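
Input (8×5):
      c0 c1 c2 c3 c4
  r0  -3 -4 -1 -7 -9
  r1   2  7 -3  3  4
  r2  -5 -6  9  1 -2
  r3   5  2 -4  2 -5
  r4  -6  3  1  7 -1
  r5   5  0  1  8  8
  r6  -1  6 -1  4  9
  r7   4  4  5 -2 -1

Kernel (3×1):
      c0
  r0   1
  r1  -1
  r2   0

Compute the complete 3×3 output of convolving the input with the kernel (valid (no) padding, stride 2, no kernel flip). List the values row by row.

-5 2 -13
-10 13 3
-11 0 -9

Output[0,0]: The receptive field on the input at this output position is [-3 / 2 / -5]. Elementwise product with the kernel and sum: -3·1 + 2·-1.
Output[0,1]: The receptive field on the input at this output position is [-1 / -3 / 9]. Elementwise product with the kernel and sum: -1·1 + -3·-1.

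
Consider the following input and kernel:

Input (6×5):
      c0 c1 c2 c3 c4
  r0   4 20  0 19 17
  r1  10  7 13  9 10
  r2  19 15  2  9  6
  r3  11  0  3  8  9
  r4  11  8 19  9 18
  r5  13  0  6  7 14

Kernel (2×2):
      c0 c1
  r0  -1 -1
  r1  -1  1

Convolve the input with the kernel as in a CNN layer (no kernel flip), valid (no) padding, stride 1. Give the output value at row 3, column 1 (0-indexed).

The receptive field on the input at this output position is [0 3 / 8 19]. Elementwise product with the kernel and sum: 0·-1 + 3·-1 + 8·-1 + 19·1.

8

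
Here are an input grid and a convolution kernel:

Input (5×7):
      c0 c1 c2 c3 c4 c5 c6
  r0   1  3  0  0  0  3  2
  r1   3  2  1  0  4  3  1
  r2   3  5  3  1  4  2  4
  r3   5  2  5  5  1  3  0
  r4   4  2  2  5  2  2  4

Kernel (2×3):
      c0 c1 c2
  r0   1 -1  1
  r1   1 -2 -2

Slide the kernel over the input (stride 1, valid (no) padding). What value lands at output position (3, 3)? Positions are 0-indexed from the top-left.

The receptive field on the input at this output position is [5 1 3 / 5 2 2]. Elementwise product with the kernel and sum: 5·1 + 1·-1 + 3·1 + 5·1 + 2·-2 + 2·-2.

4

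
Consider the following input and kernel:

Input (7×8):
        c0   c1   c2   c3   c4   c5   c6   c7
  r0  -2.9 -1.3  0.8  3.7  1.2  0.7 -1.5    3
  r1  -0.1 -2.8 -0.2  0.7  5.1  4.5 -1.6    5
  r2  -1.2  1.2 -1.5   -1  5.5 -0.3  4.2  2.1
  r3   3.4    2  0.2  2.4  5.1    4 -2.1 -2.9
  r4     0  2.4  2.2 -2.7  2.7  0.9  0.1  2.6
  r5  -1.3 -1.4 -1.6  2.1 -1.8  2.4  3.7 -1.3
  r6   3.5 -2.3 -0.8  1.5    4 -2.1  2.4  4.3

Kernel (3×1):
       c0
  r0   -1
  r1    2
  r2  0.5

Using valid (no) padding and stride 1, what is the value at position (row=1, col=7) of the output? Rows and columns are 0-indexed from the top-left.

-2.25

The receptive field on the input at this output position is [5 / 2.1 / -2.9]. Elementwise product with the kernel and sum: 5·-1 + 2.1·2 + -2.9·0.5.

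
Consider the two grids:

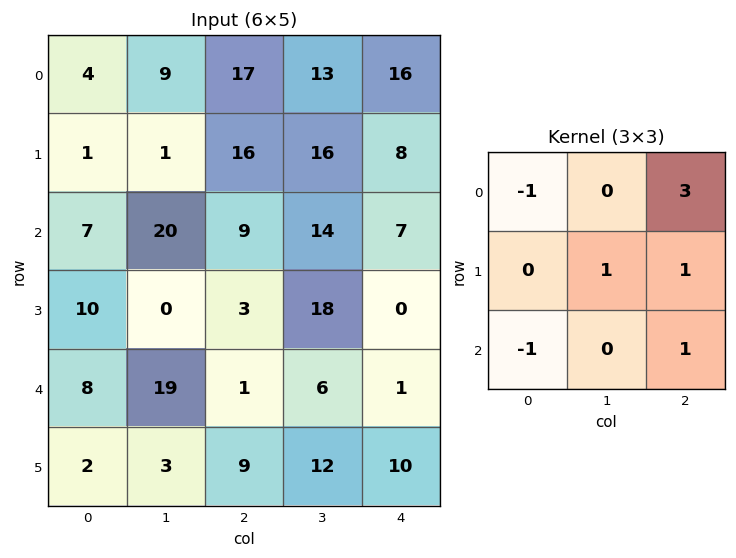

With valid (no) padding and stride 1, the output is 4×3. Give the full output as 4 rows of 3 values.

Output[0,0]: The receptive field on the input at this output position is [4 9 17 / 1 1 16 / 7 20 9]. Elementwise product with the kernel and sum: 4·-1 + 17·3 + 1·1 + 16·1 + 7·-1 + 9·1.

66 56 53
69 88 26
16 30 30
26 70 5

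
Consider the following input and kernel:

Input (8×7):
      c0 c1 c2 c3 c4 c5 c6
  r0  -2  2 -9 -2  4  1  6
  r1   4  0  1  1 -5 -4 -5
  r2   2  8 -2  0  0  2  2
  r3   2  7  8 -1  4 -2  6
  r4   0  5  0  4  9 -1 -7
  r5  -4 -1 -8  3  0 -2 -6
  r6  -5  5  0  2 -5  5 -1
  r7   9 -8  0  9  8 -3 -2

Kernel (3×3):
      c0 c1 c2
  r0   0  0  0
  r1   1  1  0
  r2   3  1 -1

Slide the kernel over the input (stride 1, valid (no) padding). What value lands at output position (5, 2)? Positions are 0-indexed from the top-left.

3

The receptive field on the input at this output position is [-8 3 0 / 0 2 -5 / 0 9 8]. Elementwise product with the kernel and sum: 0·1 + 2·1 + 0·3 + 9·1 + 8·-1.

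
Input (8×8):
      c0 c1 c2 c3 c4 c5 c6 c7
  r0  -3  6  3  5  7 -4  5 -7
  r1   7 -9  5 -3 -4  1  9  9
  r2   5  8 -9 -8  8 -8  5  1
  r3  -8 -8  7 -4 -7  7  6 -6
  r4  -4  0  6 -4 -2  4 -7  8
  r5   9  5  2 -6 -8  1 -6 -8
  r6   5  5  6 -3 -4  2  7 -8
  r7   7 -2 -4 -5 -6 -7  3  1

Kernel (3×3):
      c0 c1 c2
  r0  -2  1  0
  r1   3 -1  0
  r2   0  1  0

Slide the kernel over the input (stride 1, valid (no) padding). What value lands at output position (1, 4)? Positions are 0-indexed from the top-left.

The receptive field on the input at this output position is [-4 1 9 / 8 -8 5 / -7 7 6]. Elementwise product with the kernel and sum: -4·-2 + 1·1 + 8·3 + -8·-1 + 7·1.

48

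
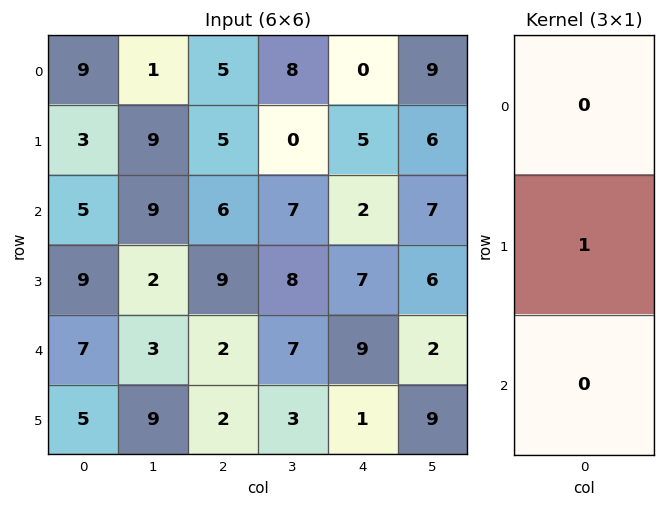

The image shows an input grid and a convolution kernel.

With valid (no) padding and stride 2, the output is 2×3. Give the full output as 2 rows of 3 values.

3 5 5
9 9 7

Output[0,0]: The receptive field on the input at this output position is [9 / 3 / 5]. Elementwise product with the kernel and sum: 3·1.
Output[0,1]: The receptive field on the input at this output position is [5 / 5 / 6]. Elementwise product with the kernel and sum: 5·1.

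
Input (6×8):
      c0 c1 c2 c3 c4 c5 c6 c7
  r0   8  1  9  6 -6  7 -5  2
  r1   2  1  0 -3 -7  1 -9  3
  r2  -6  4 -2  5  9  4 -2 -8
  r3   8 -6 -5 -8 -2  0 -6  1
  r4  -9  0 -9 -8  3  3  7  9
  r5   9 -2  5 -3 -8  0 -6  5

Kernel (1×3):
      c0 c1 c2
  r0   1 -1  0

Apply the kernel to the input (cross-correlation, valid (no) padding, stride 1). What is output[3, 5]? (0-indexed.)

The receptive field on the input at this output position is [0 -6 1]. Elementwise product with the kernel and sum: 0·1 + -6·-1.

6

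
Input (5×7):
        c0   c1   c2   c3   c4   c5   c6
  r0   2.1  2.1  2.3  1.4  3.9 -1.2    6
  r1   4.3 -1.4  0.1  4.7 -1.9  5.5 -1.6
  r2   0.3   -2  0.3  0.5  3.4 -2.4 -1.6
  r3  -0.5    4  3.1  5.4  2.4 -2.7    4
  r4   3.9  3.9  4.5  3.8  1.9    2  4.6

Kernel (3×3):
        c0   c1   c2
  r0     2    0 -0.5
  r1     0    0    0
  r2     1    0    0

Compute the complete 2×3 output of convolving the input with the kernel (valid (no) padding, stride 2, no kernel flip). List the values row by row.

3.35 2.95 8.2
4.35 3.4 9.5

Output[0,0]: The receptive field on the input at this output position is [2.1 2.1 2.3 / 4.3 -1.4 0.1 / 0.3 -2 0.3]. Elementwise product with the kernel and sum: 2.1·2 + 2.3·-0.5 + 0.3·1.
Output[0,1]: The receptive field on the input at this output position is [2.3 1.4 3.9 / 0.1 4.7 -1.9 / 0.3 0.5 3.4]. Elementwise product with the kernel and sum: 2.3·2 + 3.9·-0.5 + 0.3·1.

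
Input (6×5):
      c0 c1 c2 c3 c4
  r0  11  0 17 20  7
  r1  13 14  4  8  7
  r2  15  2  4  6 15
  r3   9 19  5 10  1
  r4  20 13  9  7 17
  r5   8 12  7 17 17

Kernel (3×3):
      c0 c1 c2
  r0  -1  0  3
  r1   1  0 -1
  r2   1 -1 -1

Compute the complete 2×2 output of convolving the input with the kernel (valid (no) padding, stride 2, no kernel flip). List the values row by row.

58 -16
-1 30

Output[0,0]: The receptive field on the input at this output position is [11 0 17 / 13 14 4 / 15 2 4]. Elementwise product with the kernel and sum: 11·-1 + 17·3 + 13·1 + 4·-1 + 15·1 + 2·-1 + 4·-1.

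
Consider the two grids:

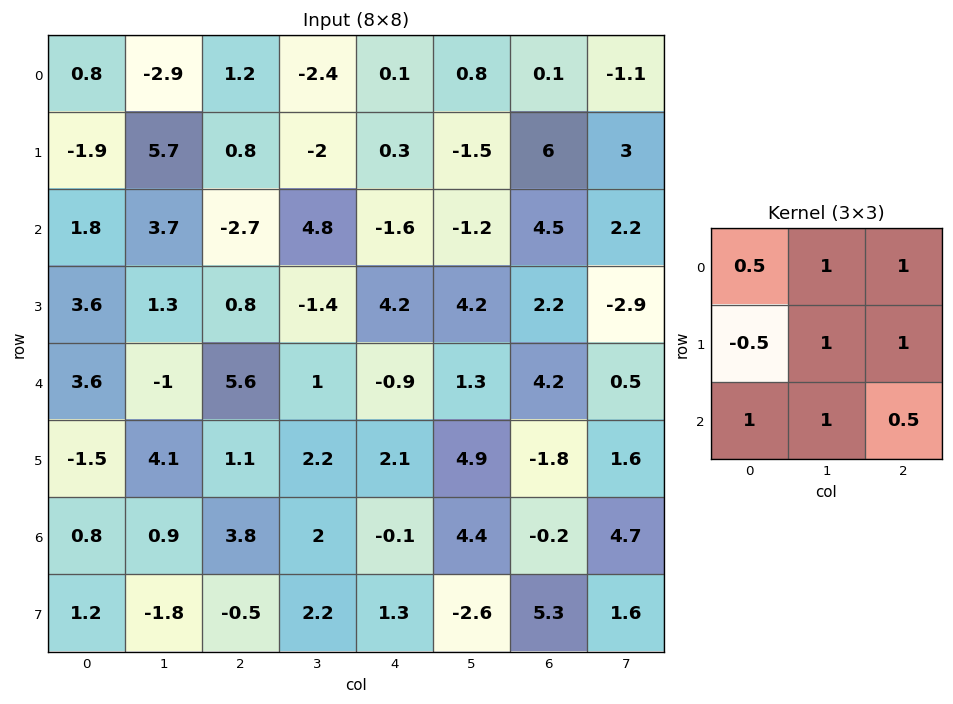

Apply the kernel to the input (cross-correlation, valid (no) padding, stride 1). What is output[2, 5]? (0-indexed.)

9.05

The receptive field on the input at this output position is [-1.2 4.5 2.2 / 4.2 2.2 -2.9 / 1.3 4.2 0.5]. Elementwise product with the kernel and sum: -1.2·0.5 + 4.5·1 + 2.2·1 + 4.2·-0.5 + 2.2·1 + -2.9·1 + 1.3·1 + 4.2·1 + 0.5·0.5.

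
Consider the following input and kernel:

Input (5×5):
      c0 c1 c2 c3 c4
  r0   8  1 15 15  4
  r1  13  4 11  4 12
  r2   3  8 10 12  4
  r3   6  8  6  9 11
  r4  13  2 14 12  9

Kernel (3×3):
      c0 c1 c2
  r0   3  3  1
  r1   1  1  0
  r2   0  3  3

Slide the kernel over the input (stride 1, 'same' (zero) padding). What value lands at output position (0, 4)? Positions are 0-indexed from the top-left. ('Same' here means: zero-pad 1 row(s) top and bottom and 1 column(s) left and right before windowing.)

55

The receptive field on the zero-padded input at this output position is [0 0 0 / 15 4 0 / 4 12 0]. Elementwise product with the kernel and sum: 0·3 + 0·3 + 0·1 + 15·1 + 4·1 + 12·3 + 0·3.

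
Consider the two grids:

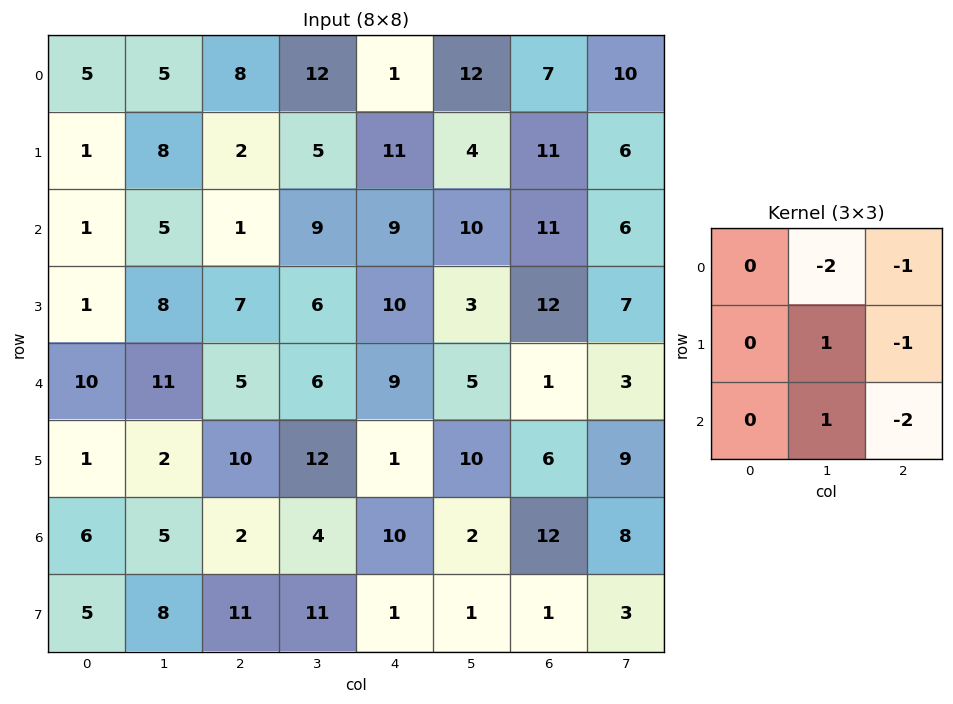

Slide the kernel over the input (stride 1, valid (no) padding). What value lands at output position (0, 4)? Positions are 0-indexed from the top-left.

-50

The receptive field on the input at this output position is [1 12 7 / 11 4 11 / 9 10 11]. Elementwise product with the kernel and sum: 12·-2 + 7·-1 + 4·1 + 11·-1 + 10·1 + 11·-2.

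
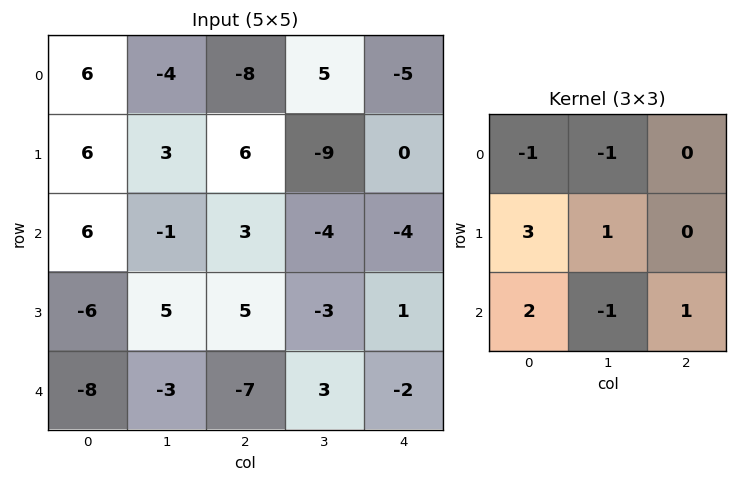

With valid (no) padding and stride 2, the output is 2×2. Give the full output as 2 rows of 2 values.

35 18
-38 -6

Output[0,0]: The receptive field on the input at this output position is [6 -4 -8 / 6 3 6 / 6 -1 3]. Elementwise product with the kernel and sum: 6·-1 + -4·-1 + 6·3 + 3·1 + 6·2 + -1·-1 + 3·1.
Output[0,1]: The receptive field on the input at this output position is [-8 5 -5 / 6 -9 0 / 3 -4 -4]. Elementwise product with the kernel and sum: -8·-1 + 5·-1 + 6·3 + -9·1 + 3·2 + -4·-1 + -4·1.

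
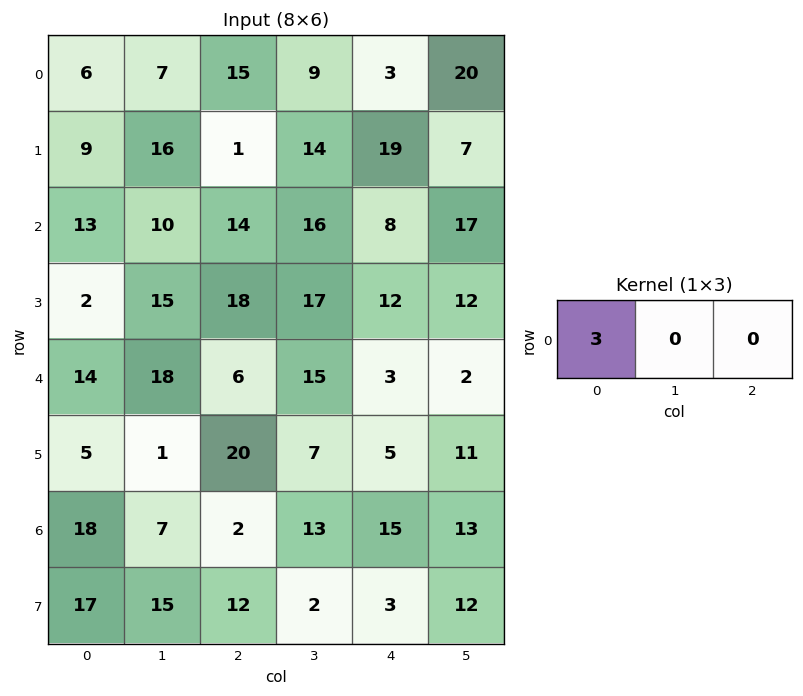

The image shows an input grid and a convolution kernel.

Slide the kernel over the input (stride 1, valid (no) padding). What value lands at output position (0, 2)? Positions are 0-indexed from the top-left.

The receptive field on the input at this output position is [15 9 3]. Elementwise product with the kernel and sum: 15·3.

45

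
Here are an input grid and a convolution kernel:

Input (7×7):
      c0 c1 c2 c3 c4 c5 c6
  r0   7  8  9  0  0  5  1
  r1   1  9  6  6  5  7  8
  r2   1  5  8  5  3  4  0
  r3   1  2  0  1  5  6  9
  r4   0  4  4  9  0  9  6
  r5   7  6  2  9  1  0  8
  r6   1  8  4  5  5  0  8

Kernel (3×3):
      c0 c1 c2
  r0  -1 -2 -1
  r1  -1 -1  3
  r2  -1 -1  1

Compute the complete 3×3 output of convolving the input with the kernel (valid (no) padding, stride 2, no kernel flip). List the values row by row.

Output[0,0]: The receptive field on the input at this output position is [7 8 9 / 1 9 6 / 1 5 8]. Elementwise product with the kernel and sum: 7·-1 + 8·-2 + 9·-1 + 1·-1 + 9·-1 + 6·3 + 1·-1 + 5·-1 + 8·1.

-22 -16 -6
-22 -20 2
-24 -34 2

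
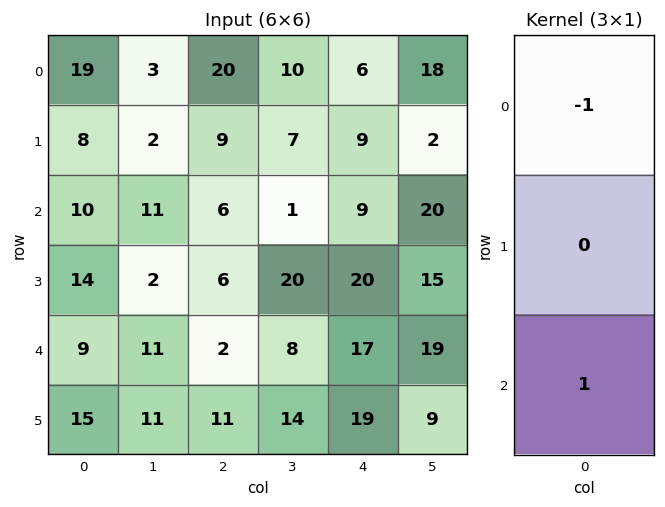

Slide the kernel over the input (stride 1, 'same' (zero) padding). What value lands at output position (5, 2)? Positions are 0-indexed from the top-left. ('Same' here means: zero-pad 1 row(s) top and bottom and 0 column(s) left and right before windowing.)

The receptive field on the zero-padded input at this output position is [2 / 11 / 0]. Elementwise product with the kernel and sum: 2·-1 + 0·1.

-2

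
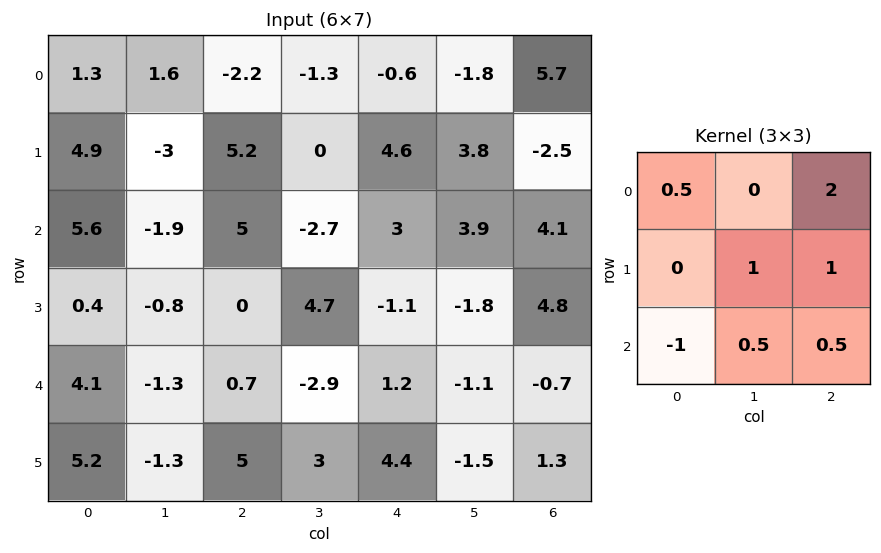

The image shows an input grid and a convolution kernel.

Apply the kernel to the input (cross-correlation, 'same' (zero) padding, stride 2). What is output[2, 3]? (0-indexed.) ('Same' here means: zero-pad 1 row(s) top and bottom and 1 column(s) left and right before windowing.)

0.55

The receptive field on the zero-padded input at this output position is [-1.8 4.8 0 / -1.1 -0.7 0 / -1.5 1.3 0]. Elementwise product with the kernel and sum: -1.8·0.5 + 0·2 + -0.7·1 + 0·1 + -1.5·-1 + 1.3·0.5 + 0·0.5.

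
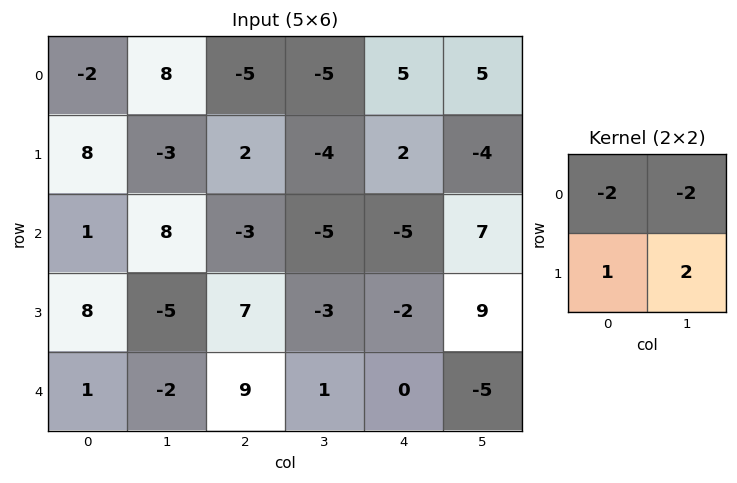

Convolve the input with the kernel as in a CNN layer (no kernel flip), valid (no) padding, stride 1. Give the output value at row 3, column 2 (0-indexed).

3

The receptive field on the input at this output position is [7 -3 / 9 1]. Elementwise product with the kernel and sum: 7·-2 + -3·-2 + 9·1 + 1·2.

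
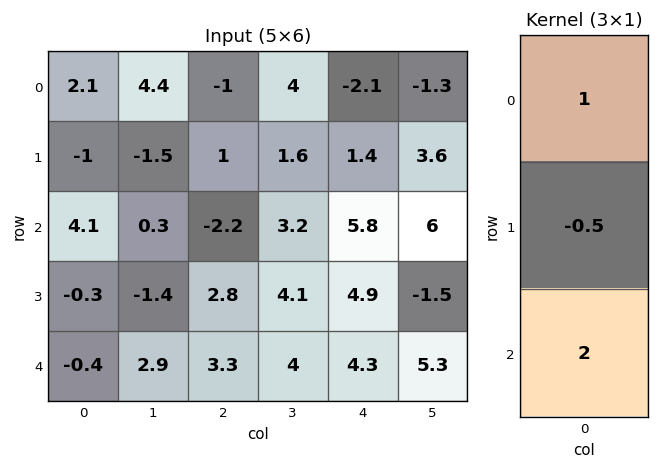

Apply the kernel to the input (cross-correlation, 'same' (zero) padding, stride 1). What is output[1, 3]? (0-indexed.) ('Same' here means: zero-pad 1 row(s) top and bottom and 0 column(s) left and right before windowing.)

9.6

The receptive field on the zero-padded input at this output position is [4 / 1.6 / 3.2]. Elementwise product with the kernel and sum: 4·1 + 1.6·-0.5 + 3.2·2.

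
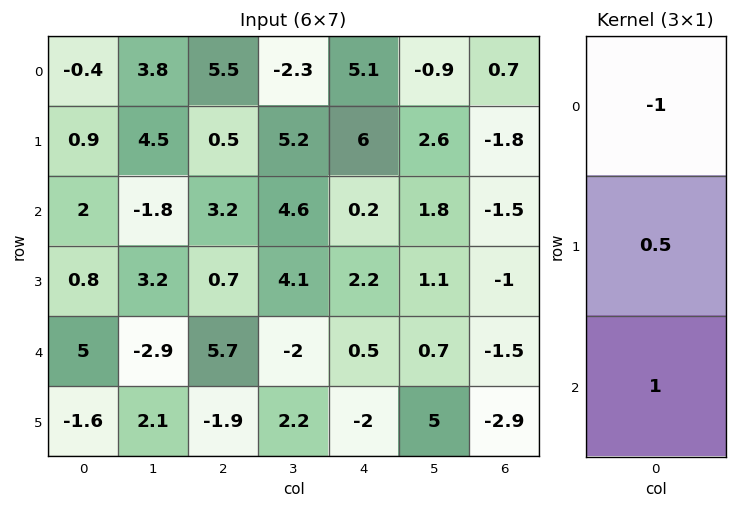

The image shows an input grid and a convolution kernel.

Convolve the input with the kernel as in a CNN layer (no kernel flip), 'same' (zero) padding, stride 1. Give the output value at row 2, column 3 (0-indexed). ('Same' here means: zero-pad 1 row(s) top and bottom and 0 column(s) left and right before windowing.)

1.2

The receptive field on the zero-padded input at this output position is [5.2 / 4.6 / 4.1]. Elementwise product with the kernel and sum: 5.2·-1 + 4.6·0.5 + 4.1·1.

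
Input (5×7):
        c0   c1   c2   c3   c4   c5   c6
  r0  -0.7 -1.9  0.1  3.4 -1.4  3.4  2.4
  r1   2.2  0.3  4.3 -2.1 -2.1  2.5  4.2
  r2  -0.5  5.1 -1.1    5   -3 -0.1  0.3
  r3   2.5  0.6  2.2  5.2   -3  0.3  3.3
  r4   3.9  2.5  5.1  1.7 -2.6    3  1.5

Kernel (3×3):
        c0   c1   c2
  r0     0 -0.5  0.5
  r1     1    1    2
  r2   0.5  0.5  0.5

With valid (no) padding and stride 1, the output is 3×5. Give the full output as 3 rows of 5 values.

Output[0,0]: The receptive field on the input at this output position is [-0.7 -1.9 0.1 / 2.2 0.3 4.3 / -0.5 5.1 -1.1]. Elementwise product with the kernel and sum: -1.9·-0.5 + 0.1·0.5 + 2.2·1 + 0.3·1 + 4.3·2 + -0.5·0.5 + 5.1·0.5 + -1.1·0.5.
Output[0,1]: The receptive field on the input at this output position is [-1.9 0.1 3.4 / 0.3 4.3 -2.1 / 5.1 -1.1 5]. Elementwise product with the kernel and sum: 0.1·-0.5 + 3.4·0.5 + 0.3·1 + 4.3·1 + -2.1·2 + 5.1·0.5 + -1.1·0.5 + 5·0.5.

13.85 6.55 -3.95 4.15 6.9
7.05 14.8 0.1 5.35 -1.35
10.15 20.9 -0.5 5.3 5.05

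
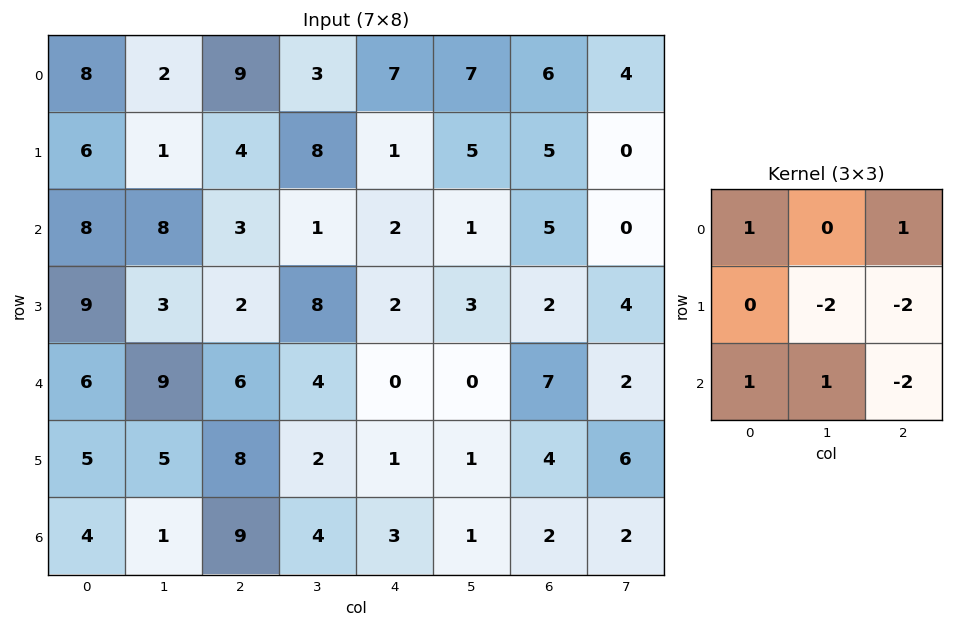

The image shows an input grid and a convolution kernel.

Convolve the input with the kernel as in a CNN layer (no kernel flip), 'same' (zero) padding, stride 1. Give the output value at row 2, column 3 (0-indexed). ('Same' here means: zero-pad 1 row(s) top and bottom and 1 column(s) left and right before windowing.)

5

The receptive field on the zero-padded input at this output position is [4 8 1 / 3 1 2 / 2 8 2]. Elementwise product with the kernel and sum: 4·1 + 1·1 + 1·-2 + 2·-2 + 2·1 + 8·1 + 2·-2.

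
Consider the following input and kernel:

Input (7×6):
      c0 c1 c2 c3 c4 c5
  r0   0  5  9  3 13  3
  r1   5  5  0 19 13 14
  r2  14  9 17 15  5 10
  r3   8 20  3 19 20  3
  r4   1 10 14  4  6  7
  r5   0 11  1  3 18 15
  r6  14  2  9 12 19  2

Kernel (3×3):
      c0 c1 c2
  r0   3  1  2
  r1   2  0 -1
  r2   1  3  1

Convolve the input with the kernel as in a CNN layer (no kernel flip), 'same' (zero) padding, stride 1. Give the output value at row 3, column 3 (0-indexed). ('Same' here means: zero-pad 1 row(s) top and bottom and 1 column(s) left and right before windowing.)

94

The receptive field on the zero-padded input at this output position is [17 15 5 / 3 19 20 / 14 4 6]. Elementwise product with the kernel and sum: 17·3 + 15·1 + 5·2 + 3·2 + 20·-1 + 14·1 + 4·3 + 6·1.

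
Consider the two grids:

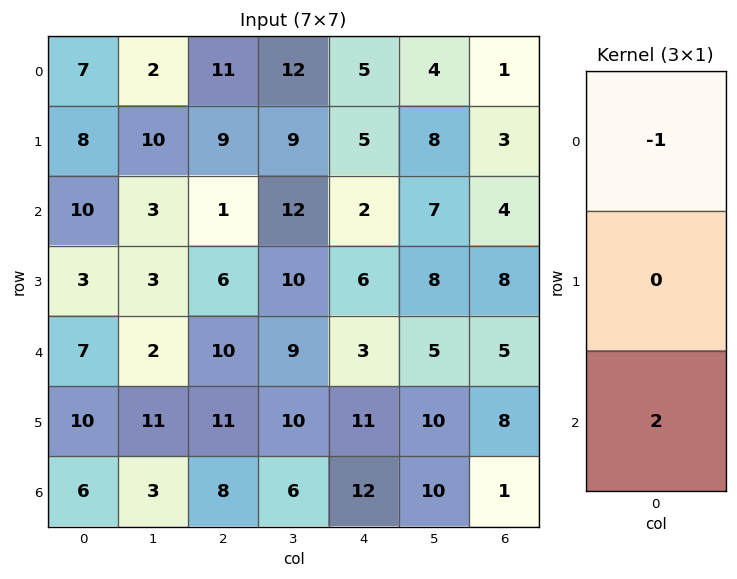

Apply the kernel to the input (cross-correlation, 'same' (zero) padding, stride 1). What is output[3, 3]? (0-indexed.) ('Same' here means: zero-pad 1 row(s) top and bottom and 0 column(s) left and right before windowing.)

The receptive field on the zero-padded input at this output position is [12 / 10 / 9]. Elementwise product with the kernel and sum: 12·-1 + 9·2.

6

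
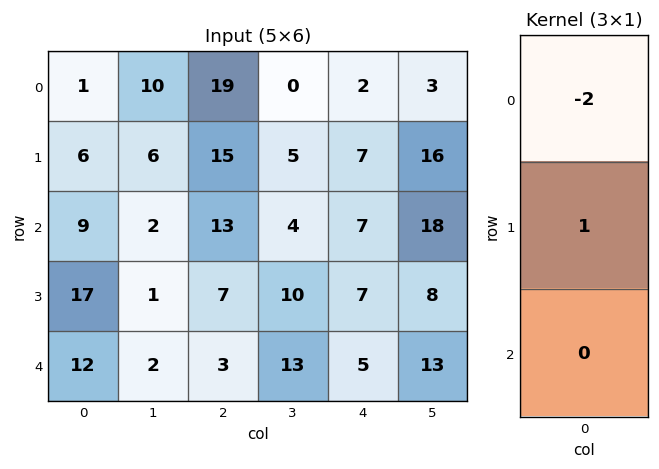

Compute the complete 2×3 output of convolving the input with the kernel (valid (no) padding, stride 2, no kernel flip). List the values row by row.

4 -23 3
-1 -19 -7

Output[0,0]: The receptive field on the input at this output position is [1 / 6 / 9]. Elementwise product with the kernel and sum: 1·-2 + 6·1.
Output[0,1]: The receptive field on the input at this output position is [19 / 15 / 13]. Elementwise product with the kernel and sum: 19·-2 + 15·1.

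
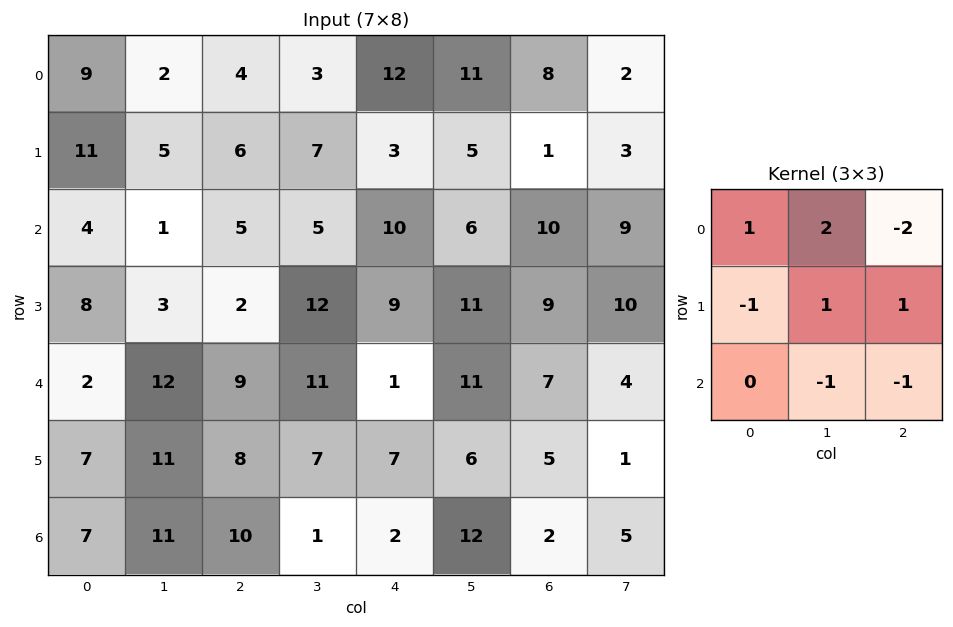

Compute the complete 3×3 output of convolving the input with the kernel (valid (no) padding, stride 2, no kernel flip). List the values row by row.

-1 -25 5
-28 2 -5
-1 32 -1

Output[0,0]: The receptive field on the input at this output position is [9 2 4 / 11 5 6 / 4 1 5]. Elementwise product with the kernel and sum: 9·1 + 2·2 + 4·-2 + 11·-1 + 5·1 + 6·1 + 1·-1 + 5·-1.
Output[0,1]: The receptive field on the input at this output position is [4 3 12 / 6 7 3 / 5 5 10]. Elementwise product with the kernel and sum: 4·1 + 3·2 + 12·-2 + 6·-1 + 7·1 + 3·1 + 5·-1 + 10·-1.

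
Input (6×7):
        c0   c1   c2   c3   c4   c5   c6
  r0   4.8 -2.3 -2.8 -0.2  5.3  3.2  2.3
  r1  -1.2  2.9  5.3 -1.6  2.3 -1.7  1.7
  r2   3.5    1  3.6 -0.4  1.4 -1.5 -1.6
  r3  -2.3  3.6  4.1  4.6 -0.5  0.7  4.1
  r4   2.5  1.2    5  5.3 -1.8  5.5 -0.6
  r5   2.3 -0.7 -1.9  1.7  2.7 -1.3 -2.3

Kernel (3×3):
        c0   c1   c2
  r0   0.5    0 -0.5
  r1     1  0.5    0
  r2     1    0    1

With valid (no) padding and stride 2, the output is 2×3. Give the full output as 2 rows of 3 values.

11.15 5.45 2.75
6.95 10.7 -1.05

Output[0,0]: The receptive field on the input at this output position is [4.8 -2.3 -2.8 / -1.2 2.9 5.3 / 3.5 1 3.6]. Elementwise product with the kernel and sum: 4.8·0.5 + -2.8·-0.5 + -1.2·1 + 2.9·0.5 + 3.5·1 + 3.6·1.
Output[0,1]: The receptive field on the input at this output position is [-2.8 -0.2 5.3 / 5.3 -1.6 2.3 / 3.6 -0.4 1.4]. Elementwise product with the kernel and sum: -2.8·0.5 + 5.3·-0.5 + 5.3·1 + -1.6·0.5 + 3.6·1 + 1.4·1.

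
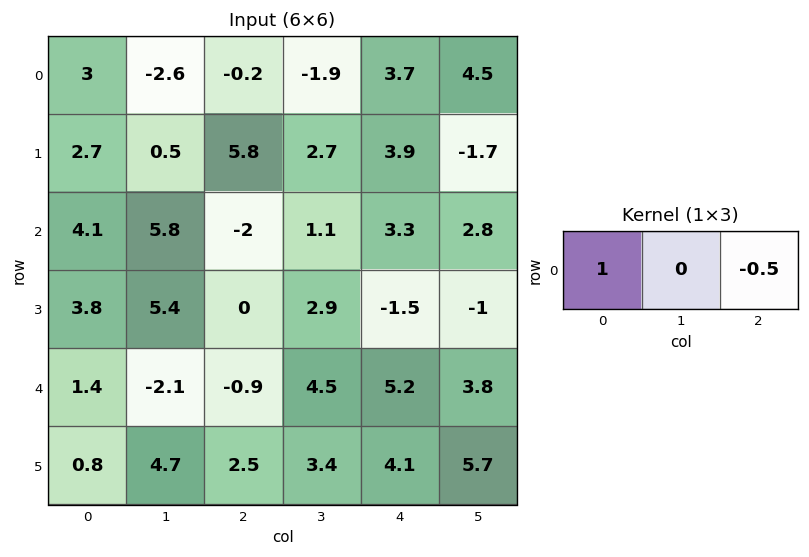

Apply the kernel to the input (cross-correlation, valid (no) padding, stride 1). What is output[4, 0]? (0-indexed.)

The receptive field on the input at this output position is [1.4 -2.1 -0.9]. Elementwise product with the kernel and sum: 1.4·1 + -0.9·-0.5.

1.85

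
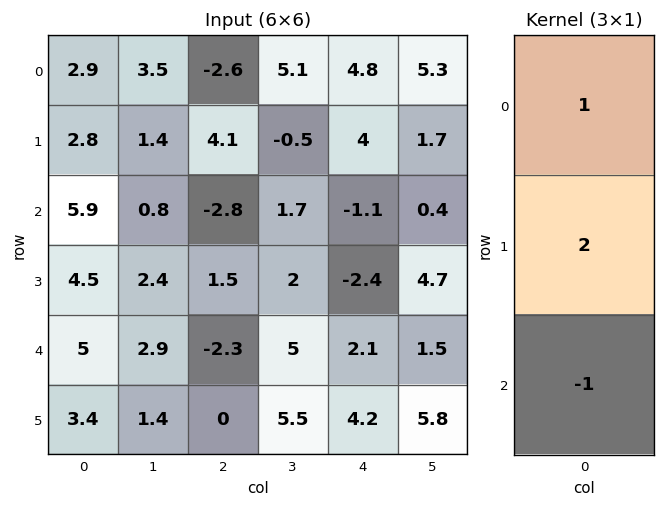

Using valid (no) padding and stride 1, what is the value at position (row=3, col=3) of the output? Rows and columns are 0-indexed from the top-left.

6.5

The receptive field on the input at this output position is [2 / 5 / 5.5]. Elementwise product with the kernel and sum: 2·1 + 5·2 + 5.5·-1.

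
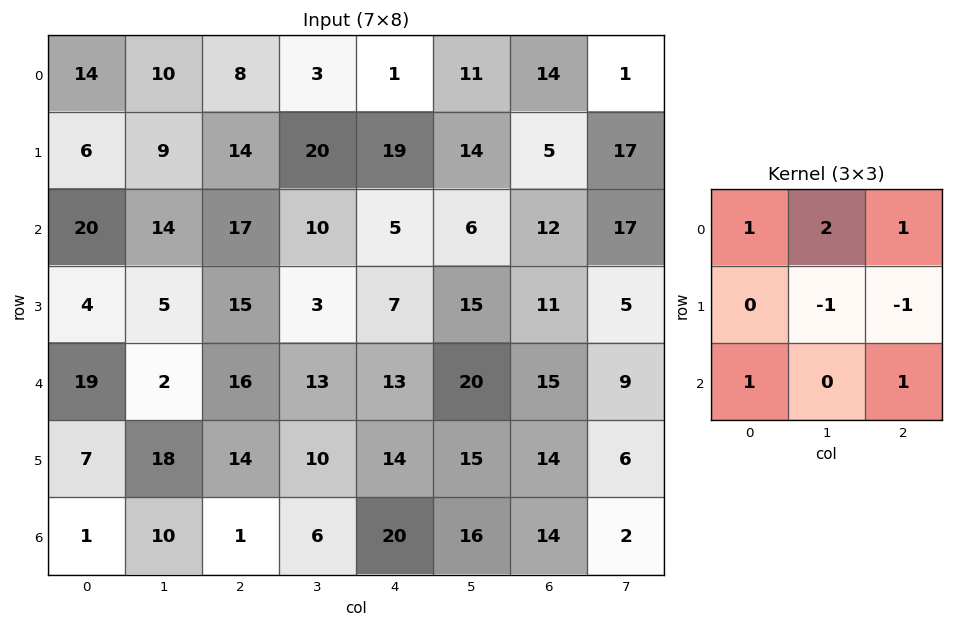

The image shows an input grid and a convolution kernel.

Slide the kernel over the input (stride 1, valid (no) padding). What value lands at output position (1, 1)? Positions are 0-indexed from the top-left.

38

The receptive field on the input at this output position is [9 14 20 / 14 17 10 / 5 15 3]. Elementwise product with the kernel and sum: 9·1 + 14·2 + 20·1 + 17·-1 + 10·-1 + 5·1 + 3·1.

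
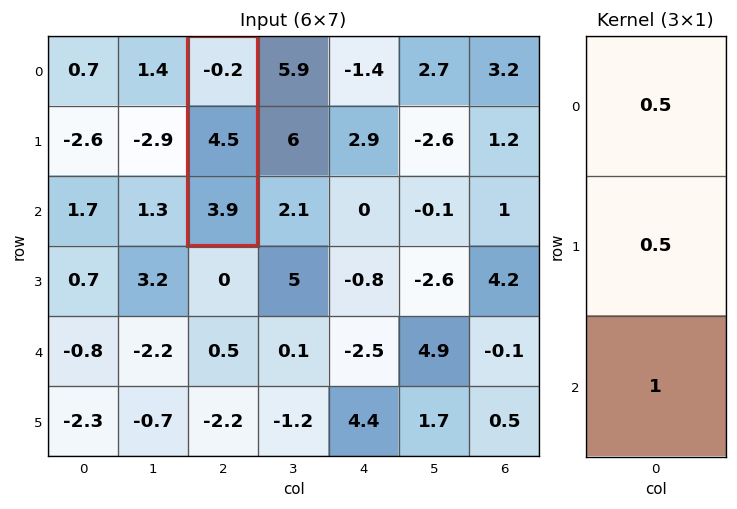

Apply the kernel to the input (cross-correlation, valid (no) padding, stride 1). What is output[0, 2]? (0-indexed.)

The receptive field on the input at this output position is [-0.2 / 4.5 / 3.9]. Elementwise product with the kernel and sum: -0.2·0.5 + 4.5·0.5 + 3.9·1.

6.05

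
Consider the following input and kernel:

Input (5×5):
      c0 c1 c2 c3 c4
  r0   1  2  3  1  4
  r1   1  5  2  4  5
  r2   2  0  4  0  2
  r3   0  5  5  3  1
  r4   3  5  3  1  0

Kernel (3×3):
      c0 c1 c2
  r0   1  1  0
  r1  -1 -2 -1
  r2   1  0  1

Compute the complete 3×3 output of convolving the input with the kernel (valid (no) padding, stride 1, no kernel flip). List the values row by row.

Output[0,0]: The receptive field on the input at this output position is [1 2 3 / 1 5 2 / 2 0 4]. Elementwise product with the kernel and sum: 1·1 + 2·1 + 1·-1 + 5·-2 + 2·-1 + 2·1 + 4·1.
Output[0,1]: The receptive field on the input at this output position is [2 3 1 / 5 2 4 / 0 4 0]. Elementwise product with the kernel and sum: 2·1 + 3·1 + 5·-1 + 2·-2 + 4·-1 + 0·1 + 0·1.

-4 -8 -5
5 7 6
-7 -8 -5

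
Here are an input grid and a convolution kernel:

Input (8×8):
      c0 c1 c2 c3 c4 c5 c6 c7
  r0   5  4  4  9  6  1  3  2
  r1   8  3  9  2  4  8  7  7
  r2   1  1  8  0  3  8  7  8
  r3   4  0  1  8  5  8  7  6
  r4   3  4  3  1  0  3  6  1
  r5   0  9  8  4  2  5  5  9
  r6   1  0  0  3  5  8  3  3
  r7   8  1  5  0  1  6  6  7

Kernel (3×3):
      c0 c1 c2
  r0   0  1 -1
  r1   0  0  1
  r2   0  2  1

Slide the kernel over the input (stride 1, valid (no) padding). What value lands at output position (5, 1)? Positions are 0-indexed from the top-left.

The receptive field on the input at this output position is [9 8 4 / 0 0 3 / 1 5 0]. Elementwise product with the kernel and sum: 8·1 + 4·-1 + 3·1 + 5·2 + 0·1.

17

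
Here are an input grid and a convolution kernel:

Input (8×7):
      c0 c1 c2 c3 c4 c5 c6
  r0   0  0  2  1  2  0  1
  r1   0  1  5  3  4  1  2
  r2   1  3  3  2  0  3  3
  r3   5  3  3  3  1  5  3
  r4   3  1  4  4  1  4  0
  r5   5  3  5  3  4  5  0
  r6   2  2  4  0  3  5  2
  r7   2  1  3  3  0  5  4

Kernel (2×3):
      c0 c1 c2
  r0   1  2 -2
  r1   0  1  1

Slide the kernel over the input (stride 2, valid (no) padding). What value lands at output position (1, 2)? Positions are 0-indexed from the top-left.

The receptive field on the input at this output position is [0 3 3 / 1 5 3]. Elementwise product with the kernel and sum: 0·1 + 3·2 + 3·-2 + 5·1 + 3·1.

8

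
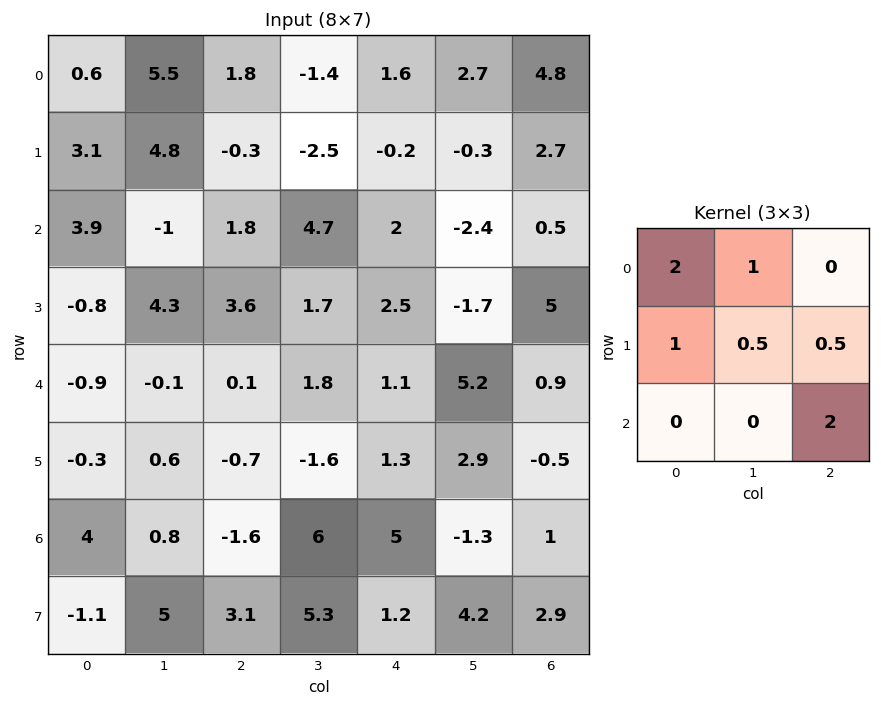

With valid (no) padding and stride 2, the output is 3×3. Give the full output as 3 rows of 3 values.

15.65 4.55 7.9
10.15 16.2 7.55
-5.45 11.15 11.9

Output[0,0]: The receptive field on the input at this output position is [0.6 5.5 1.8 / 3.1 4.8 -0.3 / 3.9 -1 1.8]. Elementwise product with the kernel and sum: 0.6·2 + 5.5·1 + 3.1·1 + 4.8·0.5 + -0.3·0.5 + 1.8·2.
Output[0,1]: The receptive field on the input at this output position is [1.8 -1.4 1.6 / -0.3 -2.5 -0.2 / 1.8 4.7 2]. Elementwise product with the kernel and sum: 1.8·2 + -1.4·1 + -0.3·1 + -2.5·0.5 + -0.2·0.5 + 2·2.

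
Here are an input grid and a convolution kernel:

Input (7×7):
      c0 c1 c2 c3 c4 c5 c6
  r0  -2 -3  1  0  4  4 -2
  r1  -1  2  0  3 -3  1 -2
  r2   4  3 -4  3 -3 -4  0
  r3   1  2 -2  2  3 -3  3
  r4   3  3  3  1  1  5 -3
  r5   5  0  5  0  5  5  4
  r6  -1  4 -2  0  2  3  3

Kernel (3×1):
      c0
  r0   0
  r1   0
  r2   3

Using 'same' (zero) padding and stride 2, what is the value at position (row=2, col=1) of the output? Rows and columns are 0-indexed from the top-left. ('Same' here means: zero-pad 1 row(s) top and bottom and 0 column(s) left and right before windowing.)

15

The receptive field on the zero-padded input at this output position is [-2 / 3 / 5]. Elementwise product with the kernel and sum: 5·3.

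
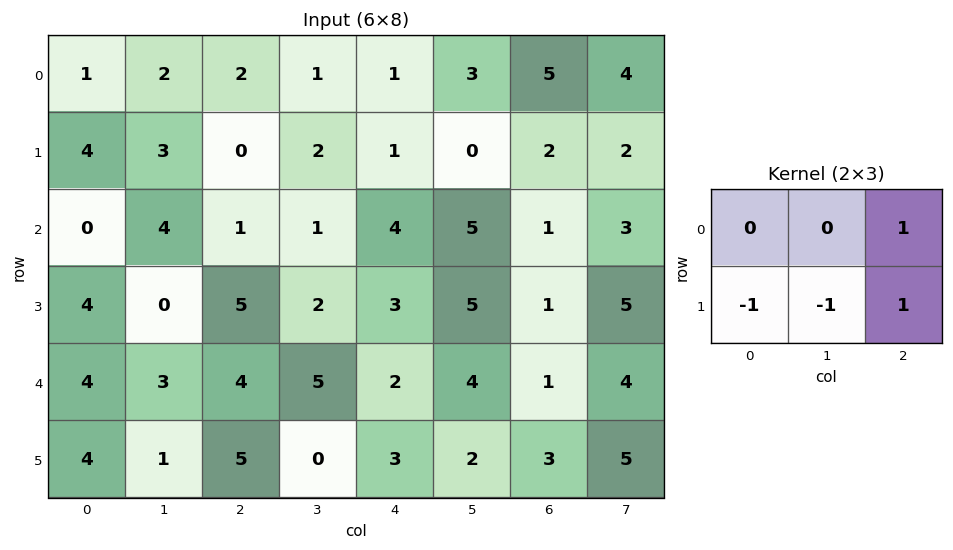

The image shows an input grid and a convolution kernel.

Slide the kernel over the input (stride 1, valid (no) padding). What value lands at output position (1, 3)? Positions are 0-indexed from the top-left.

The receptive field on the input at this output position is [2 1 0 / 1 4 5]. Elementwise product with the kernel and sum: 0·1 + 1·-1 + 4·-1 + 5·1.

0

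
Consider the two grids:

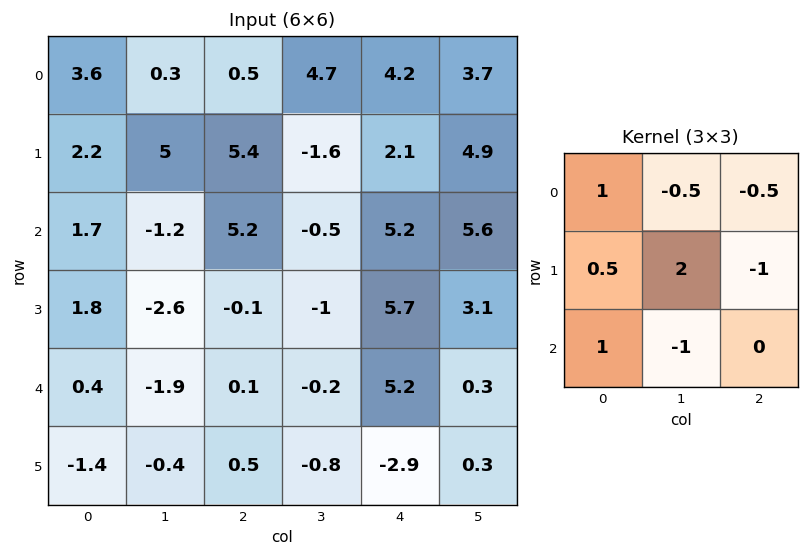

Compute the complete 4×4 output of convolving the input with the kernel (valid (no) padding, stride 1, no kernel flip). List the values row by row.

11.8 6.2 -0.85 -6.45
-5.35 10.9 2.45 -7.25
-2.2 -6.05 -4.6 -3.5
-1.55 -3.5 -6.7 6.7

Output[0,0]: The receptive field on the input at this output position is [3.6 0.3 0.5 / 2.2 5 5.4 / 1.7 -1.2 5.2]. Elementwise product with the kernel and sum: 3.6·1 + 0.3·-0.5 + 0.5·-0.5 + 2.2·0.5 + 5·2 + 5.4·-1 + 1.7·1 + -1.2·-1.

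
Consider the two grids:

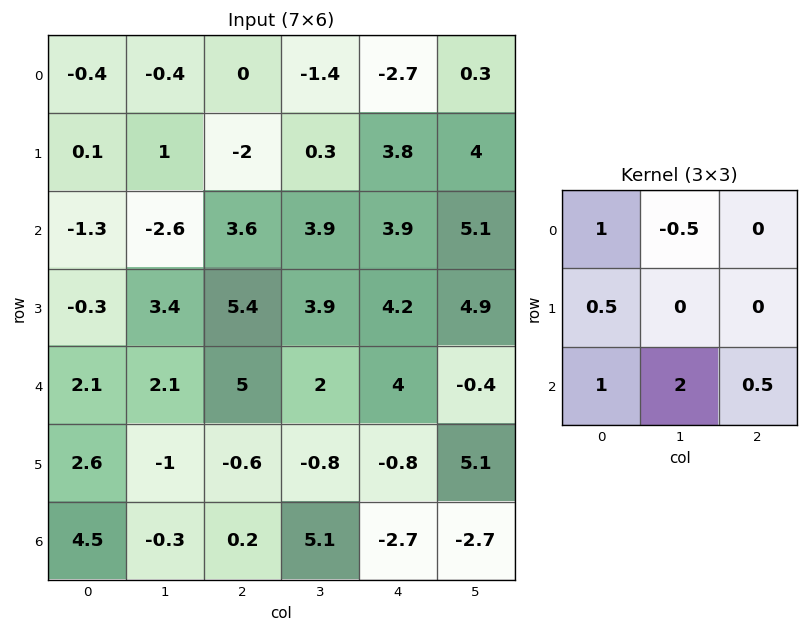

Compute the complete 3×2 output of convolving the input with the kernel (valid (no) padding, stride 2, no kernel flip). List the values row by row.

-4.85 13.05
8.65 15.35
6.35 12.75

Output[0,0]: The receptive field on the input at this output position is [-0.4 -0.4 0 / 0.1 1 -2 / -1.3 -2.6 3.6]. Elementwise product with the kernel and sum: -0.4·1 + -0.4·-0.5 + 0.1·0.5 + -1.3·1 + -2.6·2 + 3.6·0.5.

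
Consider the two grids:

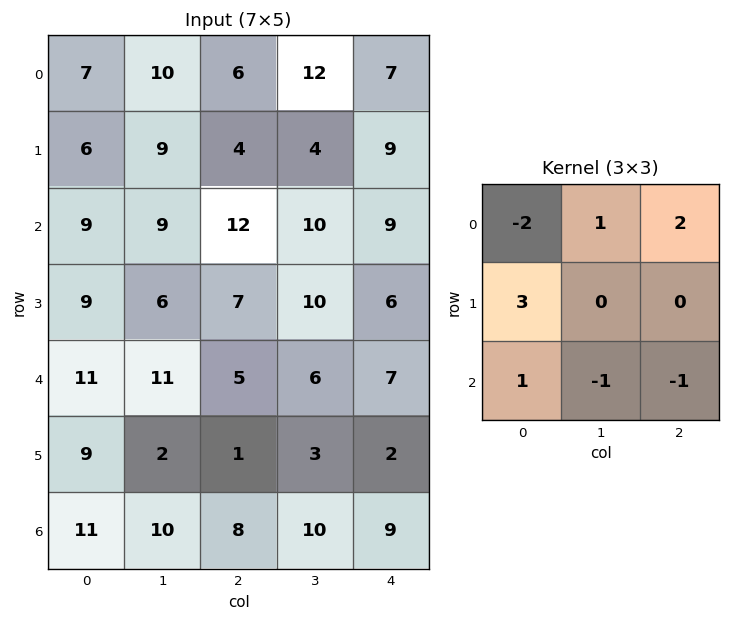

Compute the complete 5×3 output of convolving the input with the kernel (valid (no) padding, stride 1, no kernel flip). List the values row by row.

Output[0,0]: The receptive field on the input at this output position is [7 10 6 / 6 9 4 / 9 9 12]. Elementwise product with the kernel and sum: 7·-2 + 10·1 + 6·2 + 6·3 + 9·1 + 9·-1 + 12·-1.
Output[0,1]: The receptive field on the input at this output position is [10 6 12 / 9 4 4 / 9 12 10]. Elementwise product with the kernel and sum: 10·-2 + 6·1 + 12·2 + 9·3 + 9·1 + 12·-1 + 10·-1.

14 24 19
28 10 41
37 32 17
41 46 19
19 -7 2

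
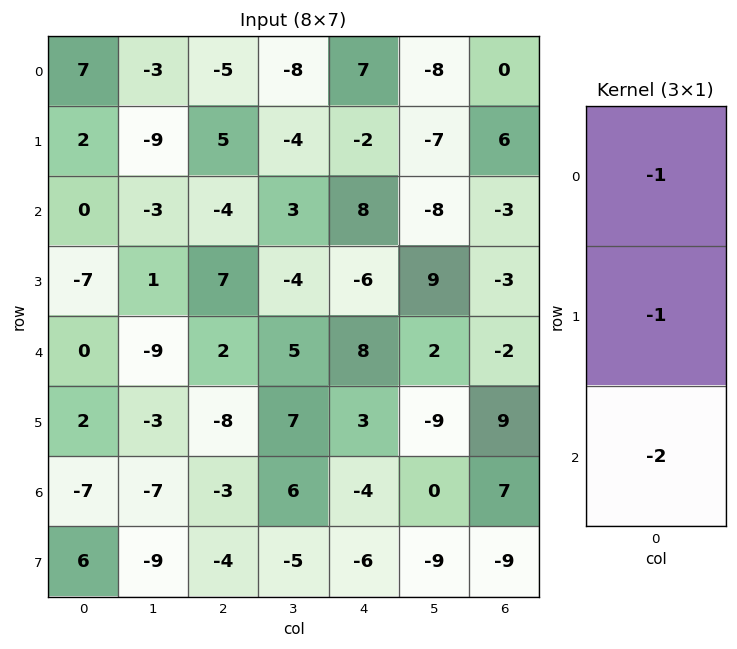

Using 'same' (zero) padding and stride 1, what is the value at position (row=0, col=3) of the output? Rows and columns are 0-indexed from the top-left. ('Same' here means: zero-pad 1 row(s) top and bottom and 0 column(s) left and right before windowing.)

16

The receptive field on the zero-padded input at this output position is [0 / -8 / -4]. Elementwise product with the kernel and sum: 0·-1 + -8·-1 + -4·-2.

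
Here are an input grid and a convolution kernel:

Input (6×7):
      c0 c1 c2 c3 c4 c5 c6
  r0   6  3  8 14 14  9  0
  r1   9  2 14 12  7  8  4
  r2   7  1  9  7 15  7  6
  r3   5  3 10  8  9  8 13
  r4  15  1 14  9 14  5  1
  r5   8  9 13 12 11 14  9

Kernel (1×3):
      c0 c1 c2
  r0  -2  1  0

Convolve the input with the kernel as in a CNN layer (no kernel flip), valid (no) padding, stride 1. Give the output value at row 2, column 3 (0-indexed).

1

The receptive field on the input at this output position is [7 15 7]. Elementwise product with the kernel and sum: 7·-2 + 15·1.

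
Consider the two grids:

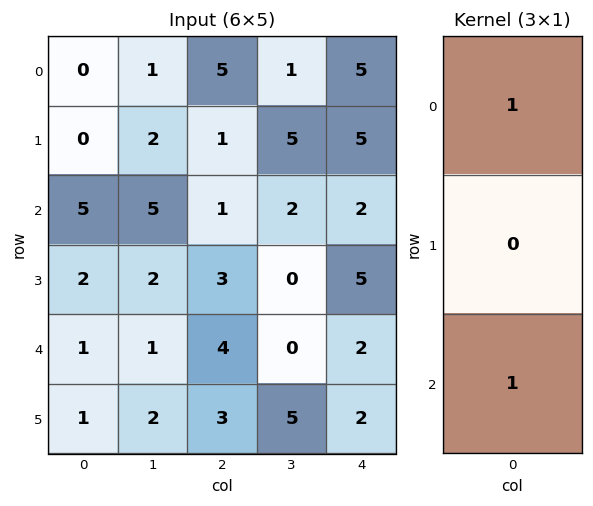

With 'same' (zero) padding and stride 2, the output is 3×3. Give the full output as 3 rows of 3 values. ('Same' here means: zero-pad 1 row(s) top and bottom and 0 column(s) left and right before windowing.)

Output[0,0]: The receptive field on the zero-padded input at this output position is [0 / 0 / 0]. Elementwise product with the kernel and sum: 0·1 + 0·1.

0 1 5
2 4 10
3 6 7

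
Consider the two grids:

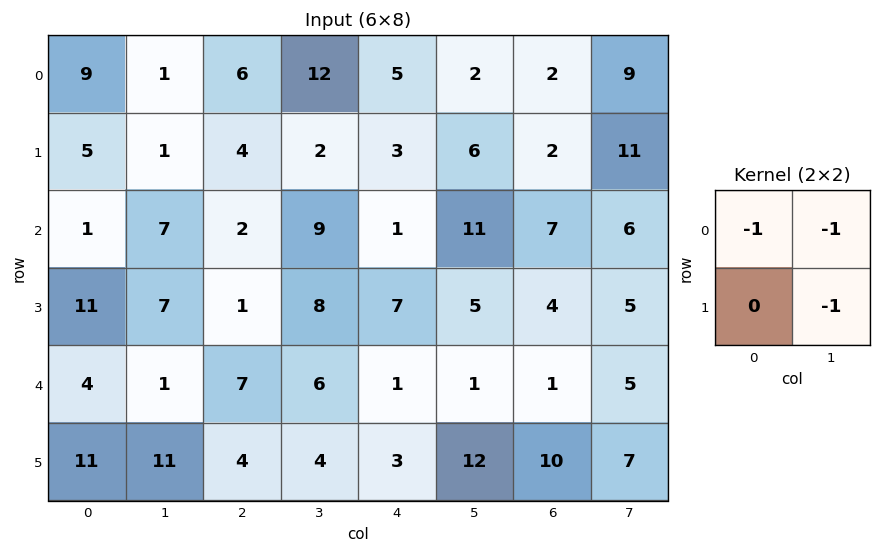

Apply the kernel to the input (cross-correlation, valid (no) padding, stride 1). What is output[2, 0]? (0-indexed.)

The receptive field on the input at this output position is [1 7 / 11 7]. Elementwise product with the kernel and sum: 1·-1 + 7·-1 + 7·-1.

-15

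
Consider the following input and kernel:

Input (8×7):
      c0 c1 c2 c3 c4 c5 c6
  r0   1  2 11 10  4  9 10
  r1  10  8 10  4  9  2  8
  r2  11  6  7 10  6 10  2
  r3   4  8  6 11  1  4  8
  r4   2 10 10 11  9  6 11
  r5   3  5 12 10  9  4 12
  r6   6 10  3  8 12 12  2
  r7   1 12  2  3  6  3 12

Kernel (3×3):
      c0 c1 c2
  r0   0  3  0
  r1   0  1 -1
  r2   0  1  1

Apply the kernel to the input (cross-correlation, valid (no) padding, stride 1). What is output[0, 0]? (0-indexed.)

17

The receptive field on the input at this output position is [1 2 11 / 10 8 10 / 11 6 7]. Elementwise product with the kernel and sum: 2·3 + 8·1 + 10·-1 + 6·1 + 7·1.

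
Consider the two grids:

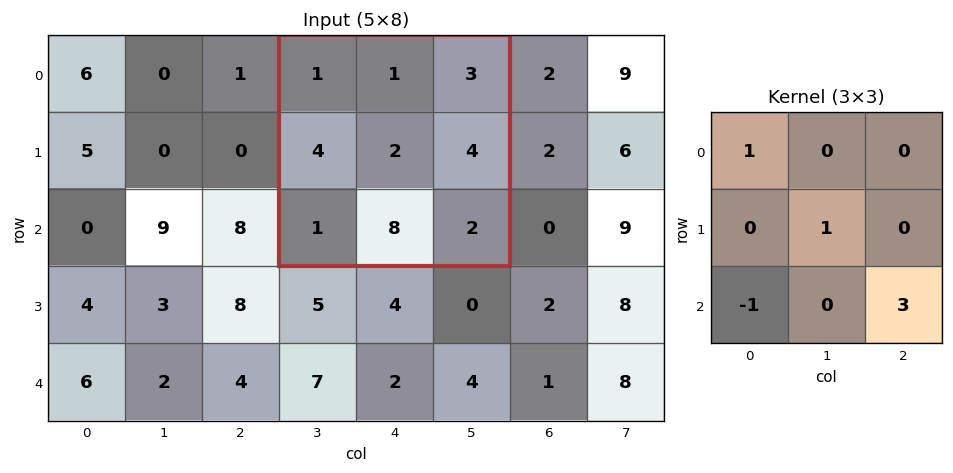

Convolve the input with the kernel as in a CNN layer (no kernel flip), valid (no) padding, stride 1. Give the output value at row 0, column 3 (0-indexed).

The receptive field on the input at this output position is [1 1 3 / 4 2 4 / 1 8 2]. Elementwise product with the kernel and sum: 1·1 + 2·1 + 1·-1 + 2·3.

8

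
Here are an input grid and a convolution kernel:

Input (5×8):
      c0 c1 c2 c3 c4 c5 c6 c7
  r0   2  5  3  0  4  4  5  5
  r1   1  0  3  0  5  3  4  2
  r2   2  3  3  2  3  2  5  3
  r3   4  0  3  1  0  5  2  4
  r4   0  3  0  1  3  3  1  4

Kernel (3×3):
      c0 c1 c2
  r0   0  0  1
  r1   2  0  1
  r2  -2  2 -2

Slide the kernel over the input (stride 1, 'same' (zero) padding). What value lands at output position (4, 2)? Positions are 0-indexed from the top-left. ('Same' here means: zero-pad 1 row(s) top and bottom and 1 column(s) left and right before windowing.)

The receptive field on the zero-padded input at this output position is [0 3 1 / 3 0 1 / 0 0 0]. Elementwise product with the kernel and sum: 1·1 + 3·2 + 1·1 + 0·-2 + 0·2 + 0·-2.

8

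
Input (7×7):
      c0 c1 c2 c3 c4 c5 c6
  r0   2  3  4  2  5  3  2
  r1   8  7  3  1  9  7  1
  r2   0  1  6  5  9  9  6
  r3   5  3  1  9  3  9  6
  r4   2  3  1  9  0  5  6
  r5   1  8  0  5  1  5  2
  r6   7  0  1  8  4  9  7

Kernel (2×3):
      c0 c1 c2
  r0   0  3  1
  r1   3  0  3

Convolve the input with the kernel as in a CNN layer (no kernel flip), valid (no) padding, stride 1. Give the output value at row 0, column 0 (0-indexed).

46

The receptive field on the input at this output position is [2 3 4 / 8 7 3]. Elementwise product with the kernel and sum: 3·3 + 4·1 + 8·3 + 3·3.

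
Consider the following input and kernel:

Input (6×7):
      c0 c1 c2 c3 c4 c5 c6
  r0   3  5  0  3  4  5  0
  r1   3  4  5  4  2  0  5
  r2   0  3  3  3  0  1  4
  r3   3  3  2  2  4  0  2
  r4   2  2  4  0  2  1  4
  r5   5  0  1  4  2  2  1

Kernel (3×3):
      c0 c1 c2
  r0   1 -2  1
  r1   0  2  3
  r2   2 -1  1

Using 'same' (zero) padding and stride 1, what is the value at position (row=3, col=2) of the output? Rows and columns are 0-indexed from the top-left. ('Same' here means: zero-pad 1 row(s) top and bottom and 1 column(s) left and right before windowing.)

The receptive field on the zero-padded input at this output position is [3 3 3 / 3 2 2 / 2 4 0]. Elementwise product with the kernel and sum: 3·1 + 3·-2 + 3·1 + 2·2 + 2·3 + 2·2 + 4·-1 + 0·1.

10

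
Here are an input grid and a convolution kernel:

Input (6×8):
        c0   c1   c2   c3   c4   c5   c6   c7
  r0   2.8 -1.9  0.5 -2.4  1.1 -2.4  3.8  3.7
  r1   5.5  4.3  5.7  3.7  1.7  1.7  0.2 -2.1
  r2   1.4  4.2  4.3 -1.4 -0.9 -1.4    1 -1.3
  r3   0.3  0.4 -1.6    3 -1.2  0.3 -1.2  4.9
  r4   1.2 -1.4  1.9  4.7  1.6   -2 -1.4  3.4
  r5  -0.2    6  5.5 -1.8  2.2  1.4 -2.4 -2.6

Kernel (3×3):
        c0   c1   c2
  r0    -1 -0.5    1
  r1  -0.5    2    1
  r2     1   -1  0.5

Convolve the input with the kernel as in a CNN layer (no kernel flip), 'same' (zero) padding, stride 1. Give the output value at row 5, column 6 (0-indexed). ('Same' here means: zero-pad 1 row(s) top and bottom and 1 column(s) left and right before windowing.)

-2

The receptive field on the zero-padded input at this output position is [-2 -1.4 3.4 / 1.4 -2.4 -2.6 / 0 0 0]. Elementwise product with the kernel and sum: -2·-1 + -1.4·-0.5 + 3.4·1 + 1.4·-0.5 + -2.4·2 + -2.6·1 + 0·1 + 0·-1 + 0·0.5.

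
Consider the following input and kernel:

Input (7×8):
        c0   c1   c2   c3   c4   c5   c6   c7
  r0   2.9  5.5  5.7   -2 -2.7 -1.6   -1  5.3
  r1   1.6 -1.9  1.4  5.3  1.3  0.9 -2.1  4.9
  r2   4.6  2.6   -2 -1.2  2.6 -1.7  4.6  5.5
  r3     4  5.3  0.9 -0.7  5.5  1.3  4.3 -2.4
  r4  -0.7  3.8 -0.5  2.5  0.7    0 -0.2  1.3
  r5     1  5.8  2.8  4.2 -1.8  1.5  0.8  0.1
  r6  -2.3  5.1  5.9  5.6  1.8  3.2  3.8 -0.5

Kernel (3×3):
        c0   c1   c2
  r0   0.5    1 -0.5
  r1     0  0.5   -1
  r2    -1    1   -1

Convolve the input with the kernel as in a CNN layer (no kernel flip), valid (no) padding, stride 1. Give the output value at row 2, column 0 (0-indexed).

The receptive field on the input at this output position is [4.6 2.6 -2 / 4 5.3 0.9 / -0.7 3.8 -0.5]. Elementwise product with the kernel and sum: 4.6·0.5 + 2.6·1 + -2·-0.5 + 5.3·0.5 + 0.9·-1 + -0.7·-1 + 3.8·1 + -0.5·-1.

12.65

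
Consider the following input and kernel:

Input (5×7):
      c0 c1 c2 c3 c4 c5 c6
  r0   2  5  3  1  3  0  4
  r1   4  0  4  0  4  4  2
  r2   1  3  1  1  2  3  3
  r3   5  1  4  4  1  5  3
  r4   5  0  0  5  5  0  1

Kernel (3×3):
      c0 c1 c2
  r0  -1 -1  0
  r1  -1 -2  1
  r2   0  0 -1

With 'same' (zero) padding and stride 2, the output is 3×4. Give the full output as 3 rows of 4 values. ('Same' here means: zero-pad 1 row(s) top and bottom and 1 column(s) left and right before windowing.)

Output[0,0]: The receptive field on the zero-padded input at this output position is [0 0 0 / 0 2 5 / 0 4 0]. Elementwise product with the kernel and sum: 0·-1 + 0·-1 + 0·-1 + 2·-2 + 5·1 + 0·-1.

1 -10 -11 -8
-4 -12 -11 -15
-15 0 -20 -10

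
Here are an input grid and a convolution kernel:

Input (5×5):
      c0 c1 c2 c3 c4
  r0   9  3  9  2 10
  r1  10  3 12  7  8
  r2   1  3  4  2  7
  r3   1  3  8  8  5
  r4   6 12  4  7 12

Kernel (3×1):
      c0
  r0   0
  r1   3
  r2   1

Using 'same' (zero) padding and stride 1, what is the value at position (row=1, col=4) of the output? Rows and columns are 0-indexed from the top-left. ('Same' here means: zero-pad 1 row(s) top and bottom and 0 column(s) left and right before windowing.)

The receptive field on the zero-padded input at this output position is [10 / 8 / 7]. Elementwise product with the kernel and sum: 8·3 + 7·1.

31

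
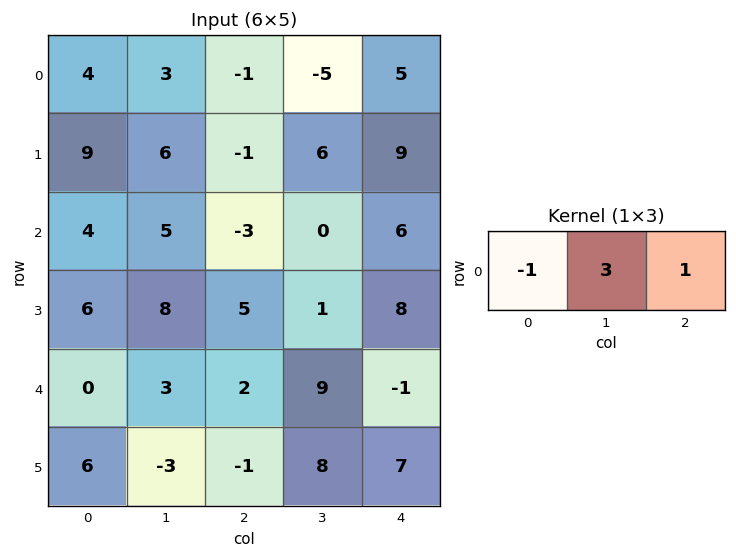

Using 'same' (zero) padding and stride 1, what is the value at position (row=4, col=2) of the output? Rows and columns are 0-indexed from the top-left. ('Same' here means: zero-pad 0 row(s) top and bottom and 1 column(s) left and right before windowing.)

The receptive field on the zero-padded input at this output position is [3 2 9]. Elementwise product with the kernel and sum: 3·-1 + 2·3 + 9·1.

12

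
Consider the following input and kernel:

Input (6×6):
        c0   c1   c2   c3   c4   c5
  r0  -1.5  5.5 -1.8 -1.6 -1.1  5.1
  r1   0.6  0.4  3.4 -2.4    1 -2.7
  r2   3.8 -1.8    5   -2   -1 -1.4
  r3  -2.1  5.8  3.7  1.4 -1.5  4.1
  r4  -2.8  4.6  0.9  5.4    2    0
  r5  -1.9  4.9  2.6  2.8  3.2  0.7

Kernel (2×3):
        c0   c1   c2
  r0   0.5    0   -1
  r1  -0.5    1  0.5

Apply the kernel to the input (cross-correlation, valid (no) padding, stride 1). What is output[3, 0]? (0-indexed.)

1.7

The receptive field on the input at this output position is [-2.1 5.8 3.7 / -2.8 4.6 0.9]. Elementwise product with the kernel and sum: -2.1·0.5 + 3.7·-1 + -2.8·-0.5 + 4.6·1 + 0.9·0.5.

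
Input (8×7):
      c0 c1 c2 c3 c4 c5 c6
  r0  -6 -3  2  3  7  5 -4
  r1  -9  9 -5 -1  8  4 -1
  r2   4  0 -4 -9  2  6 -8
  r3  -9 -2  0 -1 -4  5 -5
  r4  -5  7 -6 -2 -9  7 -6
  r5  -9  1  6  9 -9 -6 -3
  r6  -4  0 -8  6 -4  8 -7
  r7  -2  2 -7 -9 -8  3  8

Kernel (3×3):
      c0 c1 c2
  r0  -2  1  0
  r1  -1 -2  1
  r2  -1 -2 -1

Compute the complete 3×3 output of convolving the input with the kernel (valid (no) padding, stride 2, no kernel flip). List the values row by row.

-5 34 -32
2 16 -8
42 -23 38

Output[0,0]: The receptive field on the input at this output position is [-6 -3 2 / -9 9 -5 / 4 0 -4]. Elementwise product with the kernel and sum: -6·-2 + -3·1 + -9·-1 + 9·-2 + -5·1 + 4·-1 + 0·-2 + -4·-1.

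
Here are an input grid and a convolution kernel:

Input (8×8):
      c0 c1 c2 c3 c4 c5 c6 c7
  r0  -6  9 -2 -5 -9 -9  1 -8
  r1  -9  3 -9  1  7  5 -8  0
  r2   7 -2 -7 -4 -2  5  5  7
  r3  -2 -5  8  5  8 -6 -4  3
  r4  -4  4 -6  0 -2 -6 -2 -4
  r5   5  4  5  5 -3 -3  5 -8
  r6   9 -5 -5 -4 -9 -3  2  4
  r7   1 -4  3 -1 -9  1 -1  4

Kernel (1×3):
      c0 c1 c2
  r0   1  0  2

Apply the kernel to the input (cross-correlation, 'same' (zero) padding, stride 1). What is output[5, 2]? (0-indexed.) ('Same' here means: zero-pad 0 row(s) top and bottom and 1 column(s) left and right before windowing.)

The receptive field on the zero-padded input at this output position is [4 5 5]. Elementwise product with the kernel and sum: 4·1 + 5·2.

14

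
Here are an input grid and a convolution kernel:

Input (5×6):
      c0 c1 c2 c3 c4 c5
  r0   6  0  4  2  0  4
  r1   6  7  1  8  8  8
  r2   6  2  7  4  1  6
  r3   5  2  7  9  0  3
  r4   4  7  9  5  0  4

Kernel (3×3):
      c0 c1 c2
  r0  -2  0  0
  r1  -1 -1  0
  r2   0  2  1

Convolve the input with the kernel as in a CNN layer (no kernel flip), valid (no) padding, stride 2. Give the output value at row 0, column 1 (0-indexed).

-8

The receptive field on the input at this output position is [4 2 0 / 1 8 8 / 7 4 1]. Elementwise product with the kernel and sum: 4·-2 + 1·-1 + 8·-1 + 4·2 + 1·1.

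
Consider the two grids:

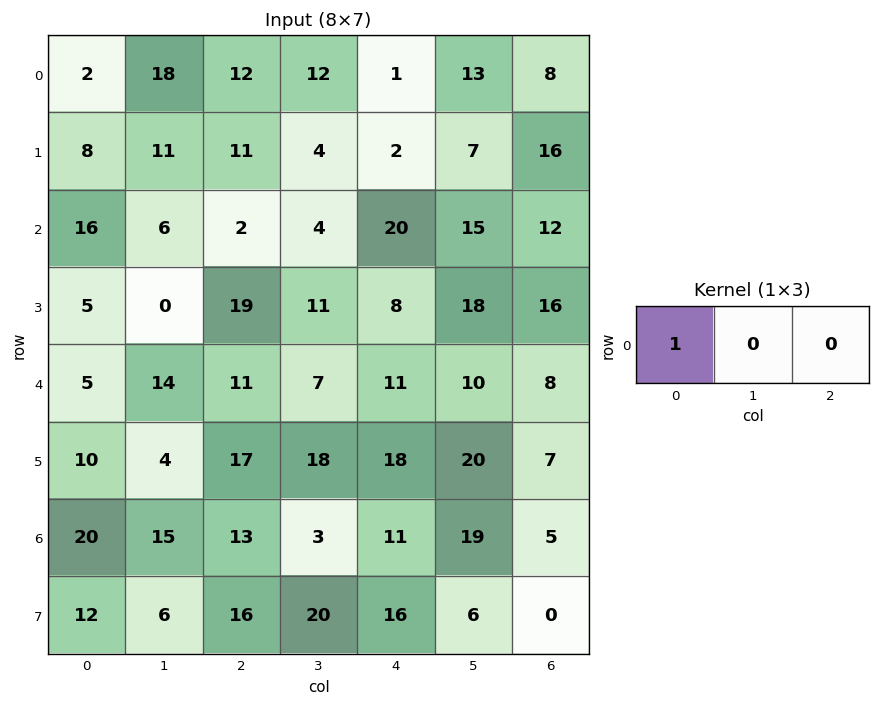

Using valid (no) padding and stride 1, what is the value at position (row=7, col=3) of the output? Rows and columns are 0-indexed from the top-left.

20

The receptive field on the input at this output position is [20 16 6]. Elementwise product with the kernel and sum: 20·1.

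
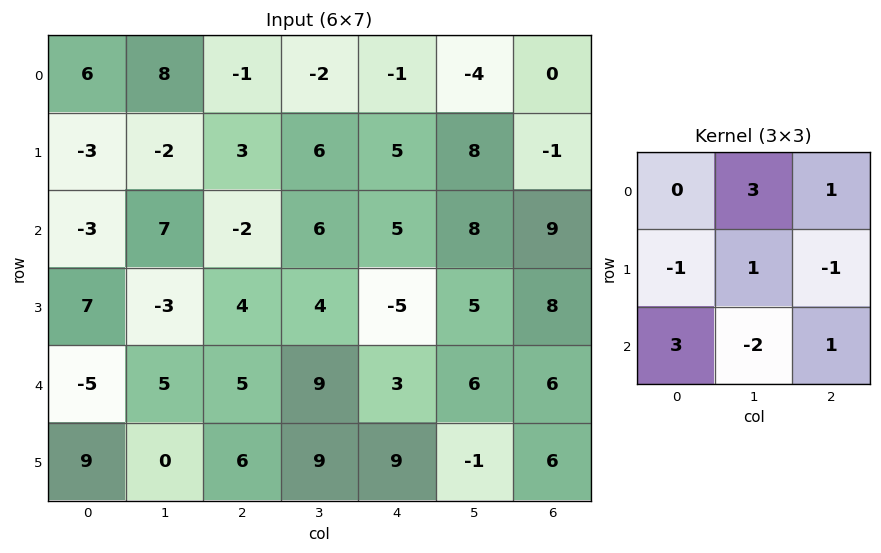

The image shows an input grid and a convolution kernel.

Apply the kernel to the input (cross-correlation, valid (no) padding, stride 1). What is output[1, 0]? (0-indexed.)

40

The receptive field on the input at this output position is [-3 -2 3 / -3 7 -2 / 7 -3 4]. Elementwise product with the kernel and sum: -2·3 + 3·1 + -3·-1 + 7·1 + -2·-1 + 7·3 + -3·-2 + 4·1.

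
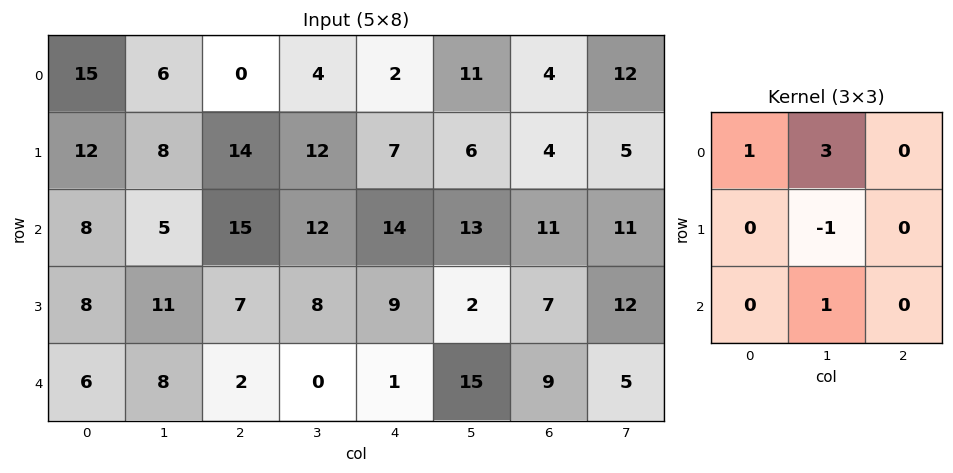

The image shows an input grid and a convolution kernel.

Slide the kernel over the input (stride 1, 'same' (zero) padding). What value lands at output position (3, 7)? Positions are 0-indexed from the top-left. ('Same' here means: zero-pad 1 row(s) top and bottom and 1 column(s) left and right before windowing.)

The receptive field on the zero-padded input at this output position is [11 11 0 / 7 12 0 / 9 5 0]. Elementwise product with the kernel and sum: 11·1 + 11·3 + 12·-1 + 5·1.

37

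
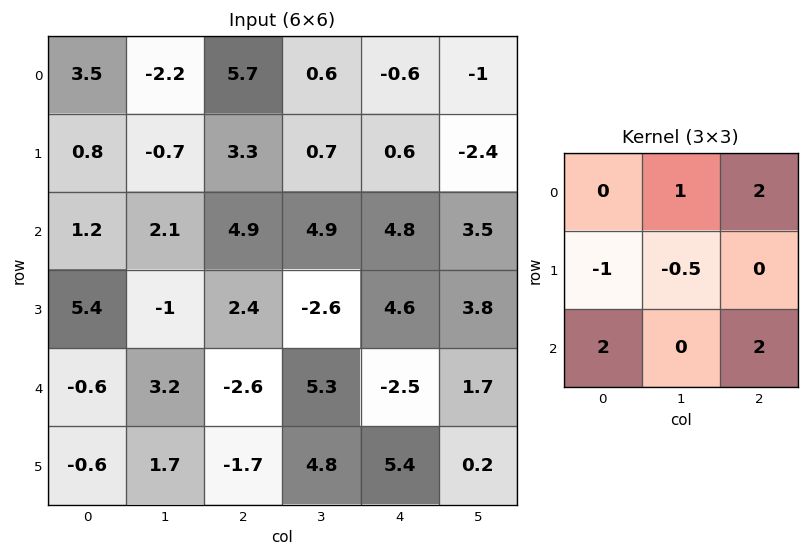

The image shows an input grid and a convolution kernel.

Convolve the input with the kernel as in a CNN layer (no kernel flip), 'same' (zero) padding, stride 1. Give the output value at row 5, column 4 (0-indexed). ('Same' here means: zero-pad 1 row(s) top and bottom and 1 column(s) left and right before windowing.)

The receptive field on the zero-padded input at this output position is [5.3 -2.5 1.7 / 4.8 5.4 0.2 / 0 0 0]. Elementwise product with the kernel and sum: -2.5·1 + 1.7·2 + 4.8·-1 + 5.4·-0.5 + 0·2 + 0·2.

-6.6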